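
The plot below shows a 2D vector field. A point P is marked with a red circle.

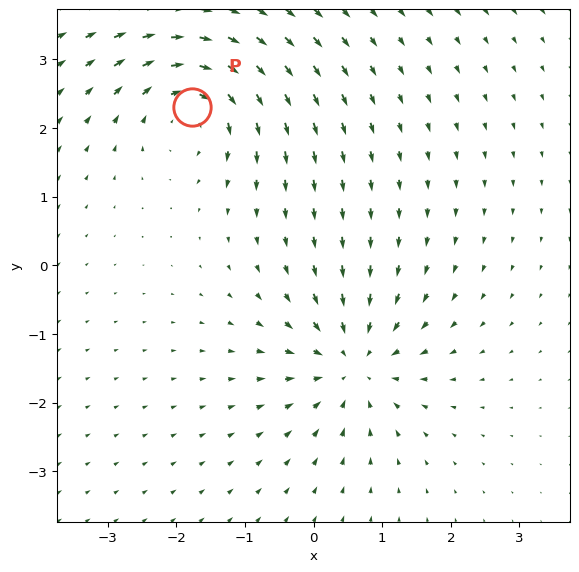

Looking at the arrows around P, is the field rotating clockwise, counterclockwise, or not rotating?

Near P at (-1.8, 2.3) the arrows circulate clockwise. The curl (z-component) there is about -5; negative curl means clockwise rotation.

clockwise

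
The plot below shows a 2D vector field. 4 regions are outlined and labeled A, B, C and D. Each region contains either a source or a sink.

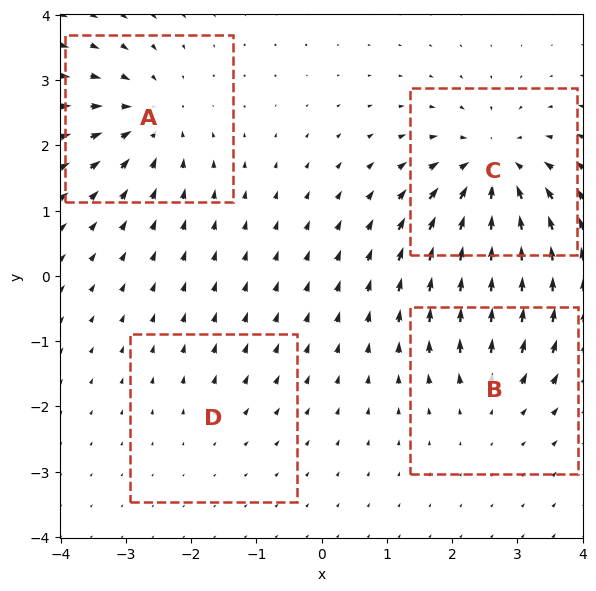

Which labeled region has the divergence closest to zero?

D

Divergence at each region's feature centre — A: about -6, B: about +4, C: about -8, D: about +2. Region D is closest to zero.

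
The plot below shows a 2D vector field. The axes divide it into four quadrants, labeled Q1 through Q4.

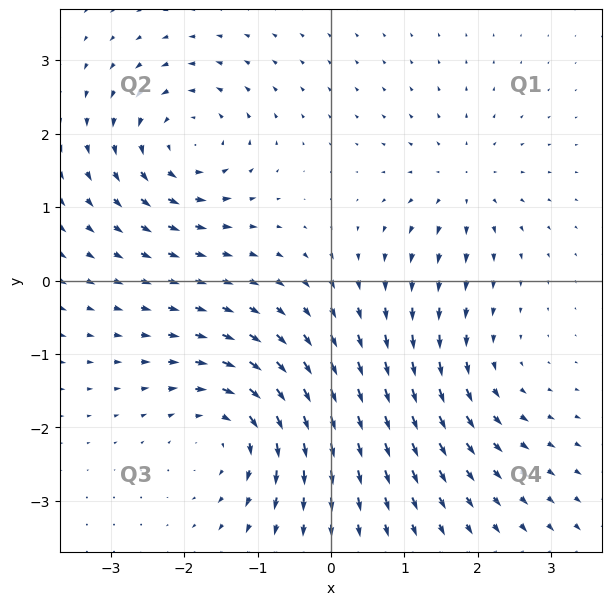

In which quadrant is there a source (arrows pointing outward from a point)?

Q1

The source sits at approximately (1.8, 1.3), which lies in quadrant Q1. The divergence there is about +4, positive as expected for a source.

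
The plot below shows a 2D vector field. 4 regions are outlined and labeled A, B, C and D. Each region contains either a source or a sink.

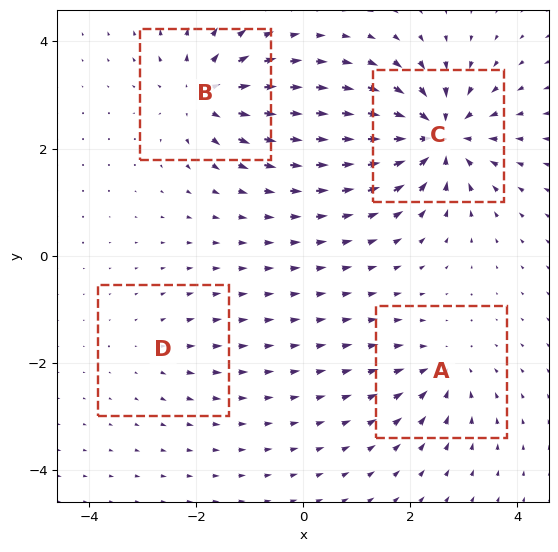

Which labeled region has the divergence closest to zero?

D

Divergence at each region's feature centre — A: about -4, B: about +6, C: about -9, D: about +2. Region D is closest to zero.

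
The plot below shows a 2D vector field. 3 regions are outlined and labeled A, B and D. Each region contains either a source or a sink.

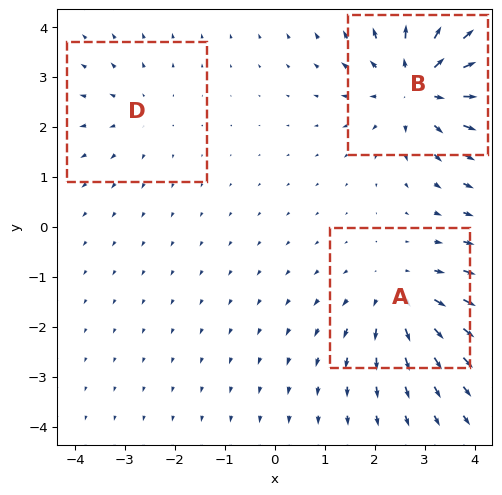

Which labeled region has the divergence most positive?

B

Divergence at each region's feature centre — A: about +3, B: about +4, D: about +2. Region B is most positive.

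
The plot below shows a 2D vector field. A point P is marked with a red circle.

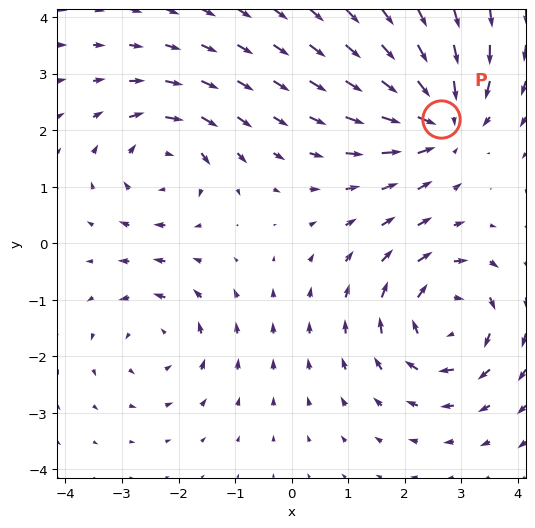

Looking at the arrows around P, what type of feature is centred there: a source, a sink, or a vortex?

At P (2.7, 2.2) the arrows converge inward. Divergence about -5, curl ≈0 — negative divergence with near-zero curl is a sink.

sink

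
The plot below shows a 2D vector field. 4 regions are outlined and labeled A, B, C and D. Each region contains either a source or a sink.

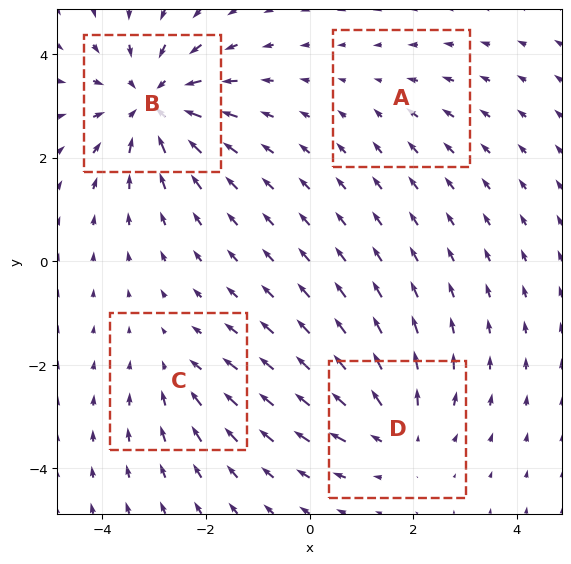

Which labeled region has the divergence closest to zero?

A

Divergence at each region's feature centre — A: about -2, B: about -6, C: about -3, D: about +4. Region A is closest to zero.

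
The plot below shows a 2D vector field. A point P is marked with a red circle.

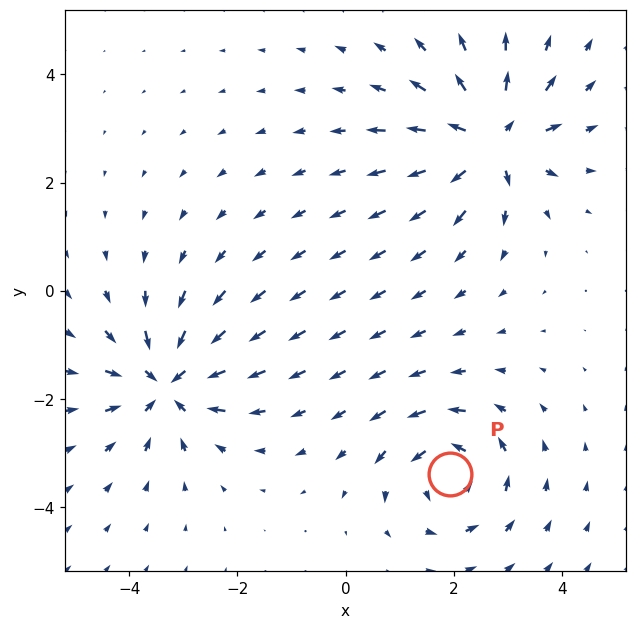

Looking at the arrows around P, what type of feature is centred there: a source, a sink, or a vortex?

At P (1.9, -3.4) the arrows circulate counterclockwise. Divergence ≈0, curl about +4 — near-zero divergence with nonzero curl is a vortex.

vortex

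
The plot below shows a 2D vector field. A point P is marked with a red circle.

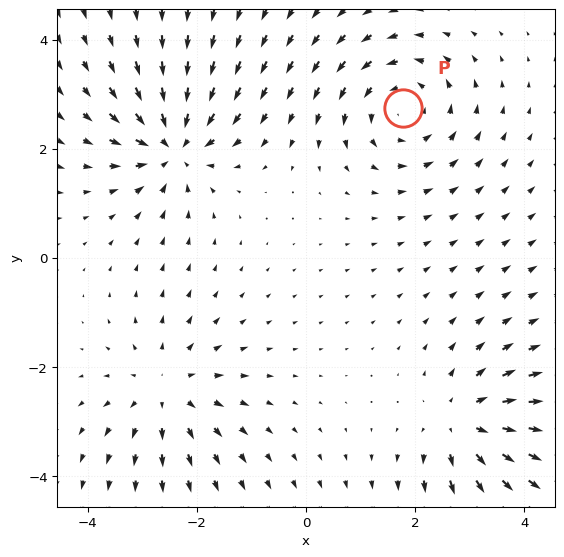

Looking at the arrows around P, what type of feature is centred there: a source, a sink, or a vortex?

vortex

At P (1.8, 2.7) the arrows circulate counterclockwise. Divergence ≈0, curl about +5 — near-zero divergence with nonzero curl is a vortex.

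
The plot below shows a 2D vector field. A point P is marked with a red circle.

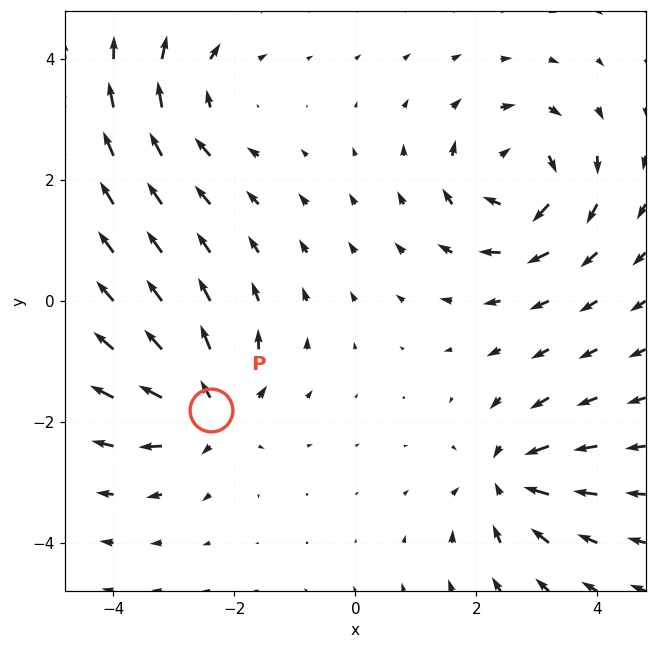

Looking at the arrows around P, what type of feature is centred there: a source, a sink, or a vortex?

source

At P (-2.4, -1.8) the arrows spread outward. Divergence about +6, curl ≈0 — positive divergence with near-zero curl is a source.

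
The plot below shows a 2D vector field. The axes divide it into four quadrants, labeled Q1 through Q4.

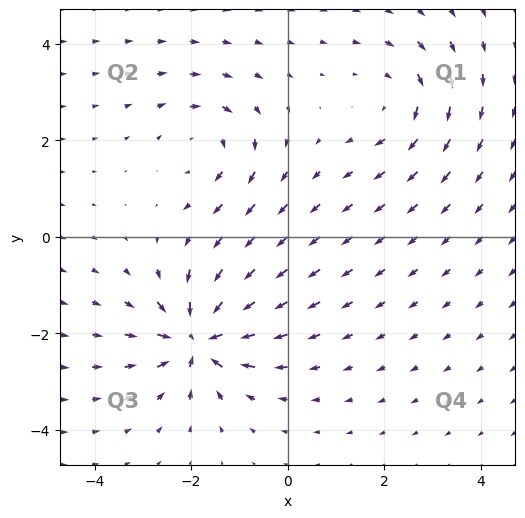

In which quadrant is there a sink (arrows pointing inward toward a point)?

The sink sits at approximately (-1.8, -2.1), which lies in quadrant Q3. The divergence there is about -6, negative as expected for a sink.

Q3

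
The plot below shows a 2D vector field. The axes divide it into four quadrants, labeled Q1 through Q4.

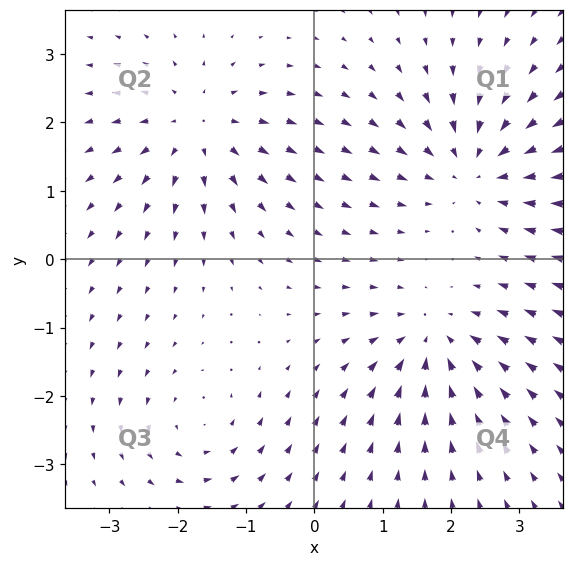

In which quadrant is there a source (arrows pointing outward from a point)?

The source sits at approximately (-1.7, 1.9), which lies in quadrant Q2. The divergence there is about +4, positive as expected for a source.

Q2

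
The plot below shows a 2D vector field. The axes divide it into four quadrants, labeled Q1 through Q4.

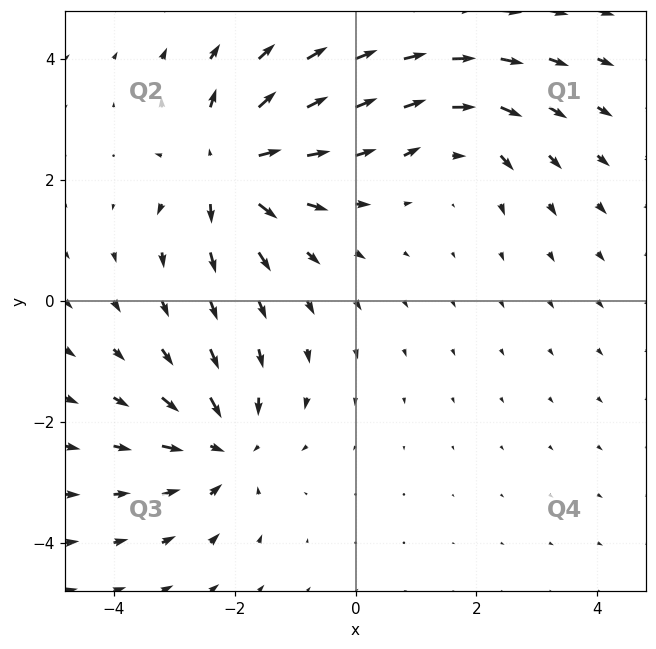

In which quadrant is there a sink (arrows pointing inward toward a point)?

Q3

The sink sits at approximately (-2.2, -2.4), which lies in quadrant Q3. The divergence there is about -4, negative as expected for a sink.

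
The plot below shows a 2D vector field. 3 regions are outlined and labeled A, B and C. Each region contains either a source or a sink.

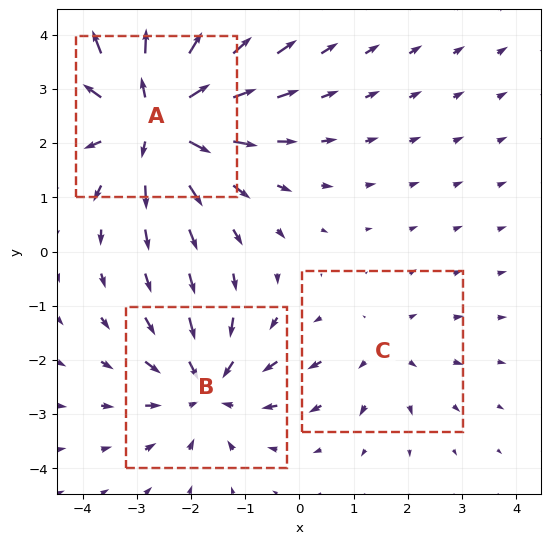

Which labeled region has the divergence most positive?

Divergence at each region's feature centre — A: about +5, B: about -3, C: about +2. Region A is most positive.

A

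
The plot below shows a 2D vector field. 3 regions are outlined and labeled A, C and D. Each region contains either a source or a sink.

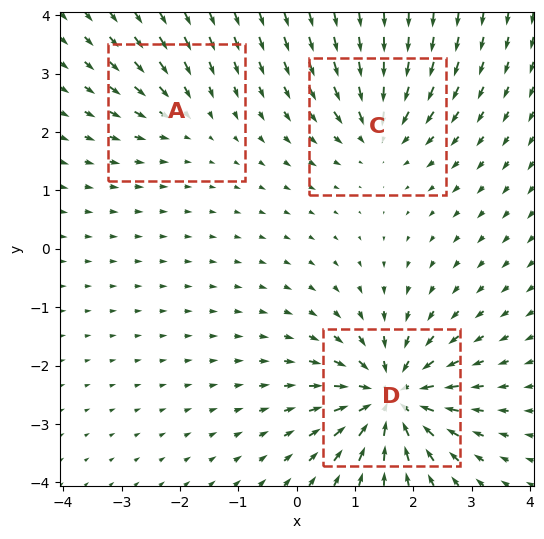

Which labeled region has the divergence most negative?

Divergence at each region's feature centre — A: about -2, C: about -4, D: about -6. Region D is most negative.

D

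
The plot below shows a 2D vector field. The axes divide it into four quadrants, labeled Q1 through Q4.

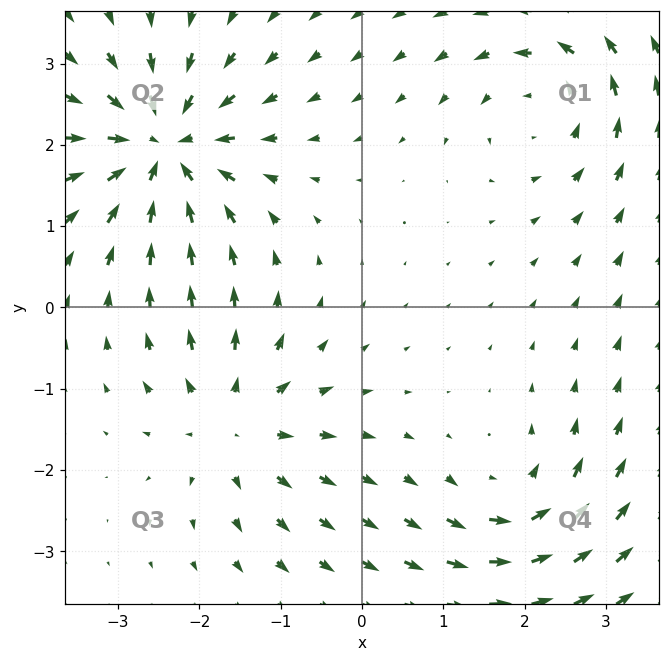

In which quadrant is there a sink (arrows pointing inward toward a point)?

The sink sits at approximately (-2.4, 2.0), which lies in quadrant Q2. The divergence there is about -6, negative as expected for a sink.

Q2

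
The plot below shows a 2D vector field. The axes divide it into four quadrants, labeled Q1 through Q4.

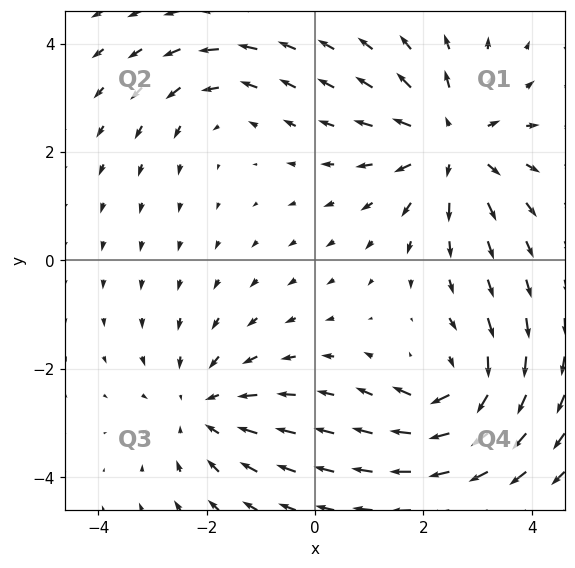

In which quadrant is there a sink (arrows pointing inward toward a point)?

The sink sits at approximately (-2.1, -2.7), which lies in quadrant Q3. The divergence there is about -3, negative as expected for a sink.

Q3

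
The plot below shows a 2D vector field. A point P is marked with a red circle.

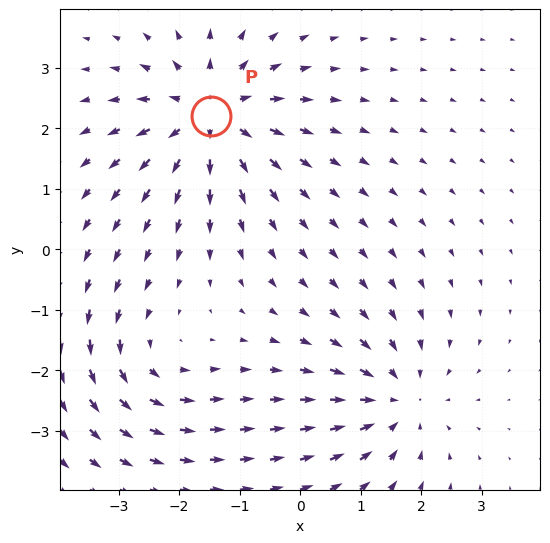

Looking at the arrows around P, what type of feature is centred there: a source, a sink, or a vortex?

At P (-1.5, 2.2) the arrows spread outward. Divergence about +6, curl ≈0 — positive divergence with near-zero curl is a source.

source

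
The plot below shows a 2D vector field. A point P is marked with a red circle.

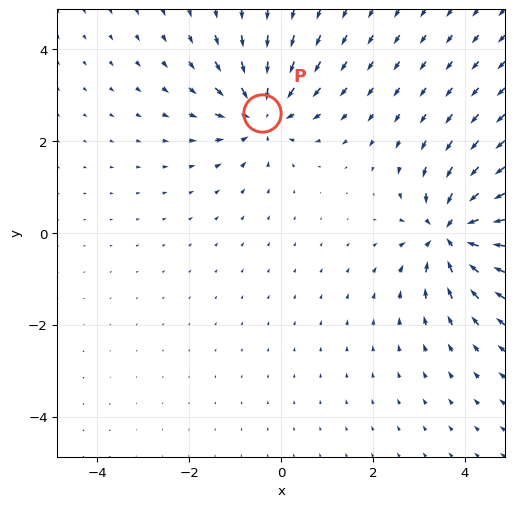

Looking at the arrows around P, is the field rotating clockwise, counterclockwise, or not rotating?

Near P at (-0.4, 2.6) the arrows show no circulation. The curl there is ≈0.

not rotating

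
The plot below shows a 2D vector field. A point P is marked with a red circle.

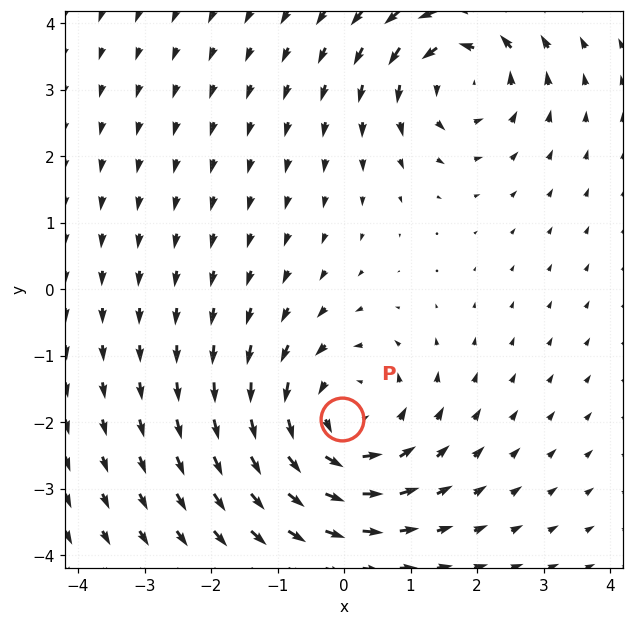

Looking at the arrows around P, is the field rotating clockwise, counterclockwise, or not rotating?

Near P at (-0.0, -1.9) the arrows circulate counterclockwise. The curl (z-component) there is about +4; positive curl means counterclockwise rotation.

counterclockwise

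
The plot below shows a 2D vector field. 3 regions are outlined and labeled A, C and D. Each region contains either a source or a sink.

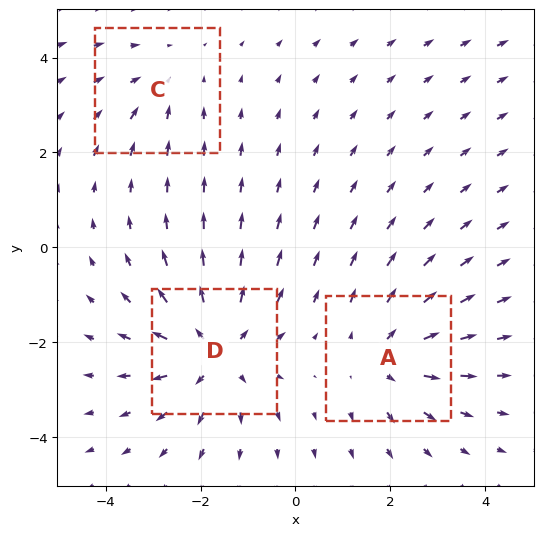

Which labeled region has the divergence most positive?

D

Divergence at each region's feature centre — A: about +3, C: about -2, D: about +4. Region D is most positive.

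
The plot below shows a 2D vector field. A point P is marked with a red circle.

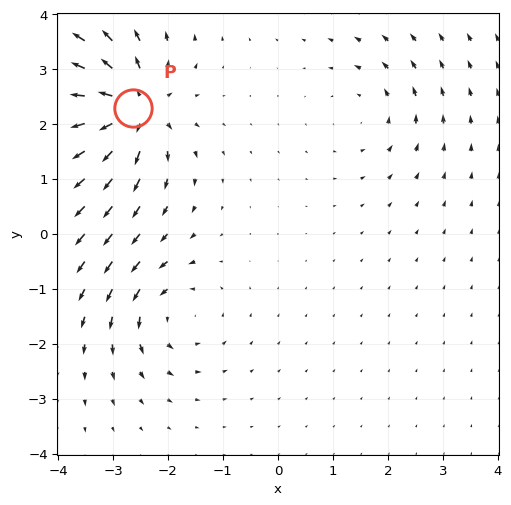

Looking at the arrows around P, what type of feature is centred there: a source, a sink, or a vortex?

source

At P (-2.6, 2.3) the arrows spread outward. Divergence about +7, curl ≈0 — positive divergence with near-zero curl is a source.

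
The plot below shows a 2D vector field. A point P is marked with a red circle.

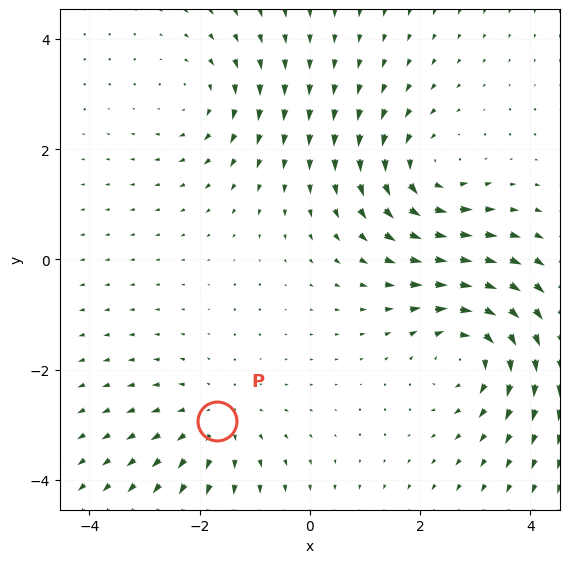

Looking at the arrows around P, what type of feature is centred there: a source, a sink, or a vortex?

source

At P (-1.7, -2.9) the arrows spread outward. Divergence about +3, curl ≈0 — positive divergence with near-zero curl is a source.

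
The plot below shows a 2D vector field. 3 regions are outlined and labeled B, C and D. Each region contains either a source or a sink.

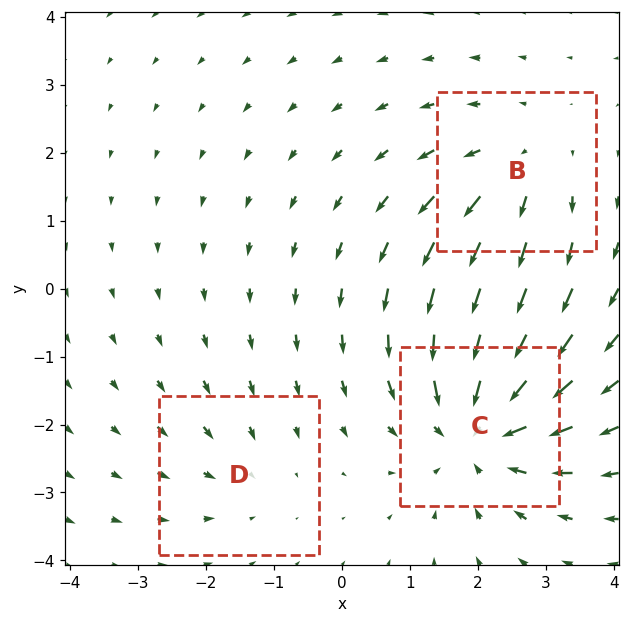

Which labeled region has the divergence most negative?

Divergence at each region's feature centre — B: about +3, C: about -5, D: about -2. Region C is most negative.

C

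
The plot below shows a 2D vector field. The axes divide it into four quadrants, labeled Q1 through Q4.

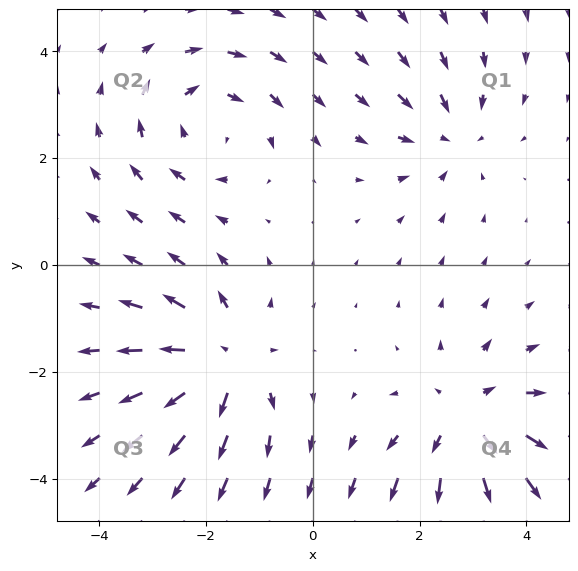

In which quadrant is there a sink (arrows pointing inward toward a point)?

Q1

The sink sits at approximately (2.6, 2.4), which lies in quadrant Q1. The divergence there is about -3, negative as expected for a sink.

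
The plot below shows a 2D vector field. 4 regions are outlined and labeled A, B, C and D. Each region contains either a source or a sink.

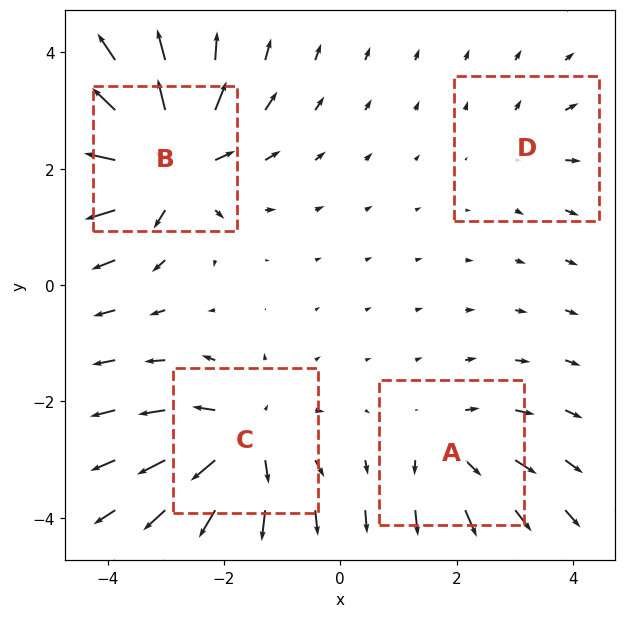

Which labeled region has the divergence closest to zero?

D

Divergence at each region's feature centre — A: about +4, B: about +9, C: about +6, D: about +2. Region D is closest to zero.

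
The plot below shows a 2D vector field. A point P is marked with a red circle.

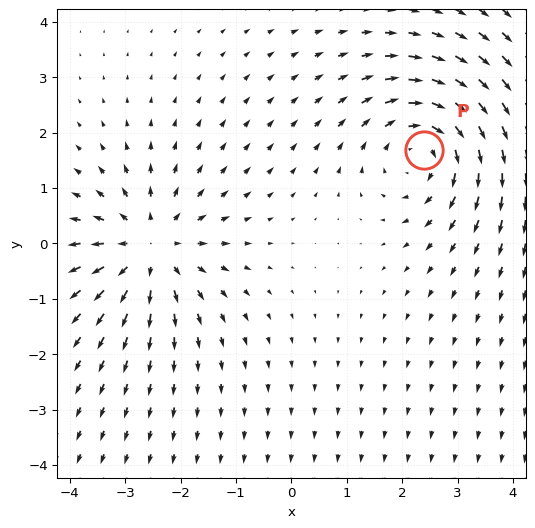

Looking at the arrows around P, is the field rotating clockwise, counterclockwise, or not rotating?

Near P at (2.4, 1.7) the arrows circulate clockwise. The curl (z-component) there is about -3; negative curl means clockwise rotation.

clockwise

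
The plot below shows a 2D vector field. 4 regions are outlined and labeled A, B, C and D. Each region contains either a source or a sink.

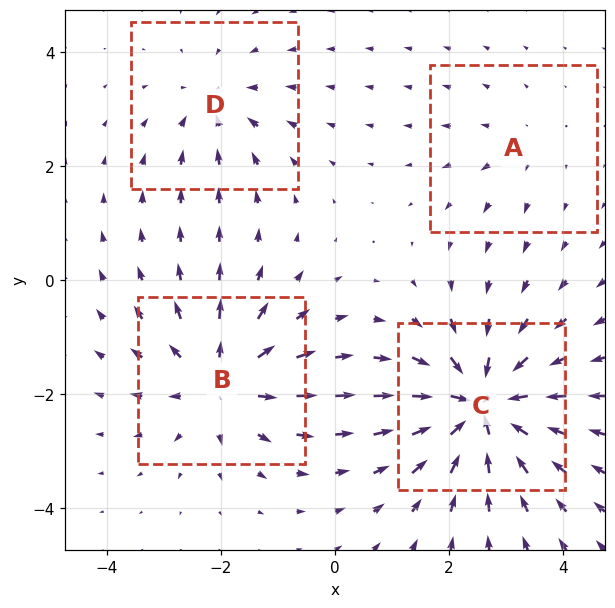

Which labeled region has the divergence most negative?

C

Divergence at each region's feature centre — A: about +2, B: about +6, C: about -8, D: about -3. Region C is most negative.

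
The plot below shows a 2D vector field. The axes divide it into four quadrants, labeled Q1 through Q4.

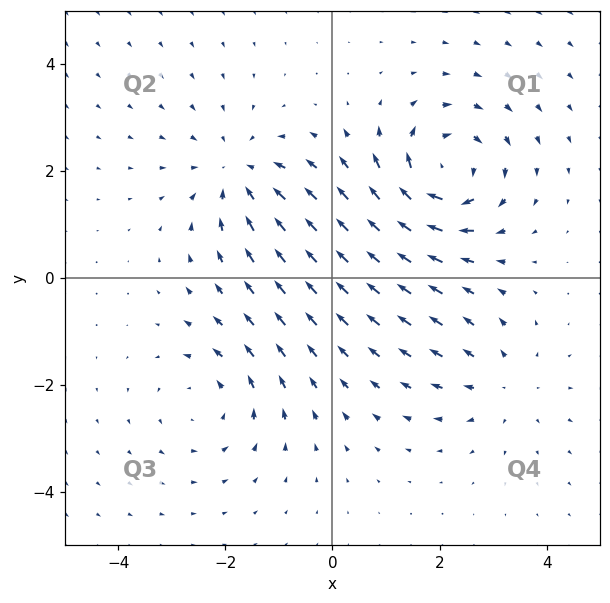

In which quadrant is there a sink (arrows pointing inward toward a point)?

Q2

The sink sits at approximately (-1.7, 1.9), which lies in quadrant Q2. The divergence there is about -4, negative as expected for a sink.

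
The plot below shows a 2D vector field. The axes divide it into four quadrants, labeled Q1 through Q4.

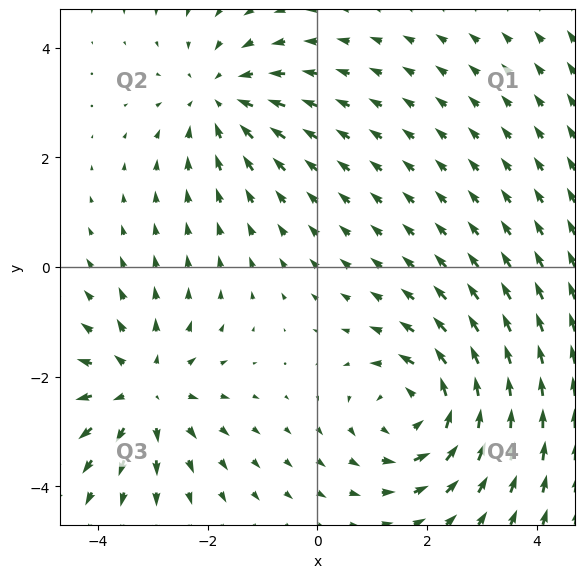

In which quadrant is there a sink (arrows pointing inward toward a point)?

Q2

The sink sits at approximately (-1.8, 3.1), which lies in quadrant Q2. The divergence there is about -3, negative as expected for a sink.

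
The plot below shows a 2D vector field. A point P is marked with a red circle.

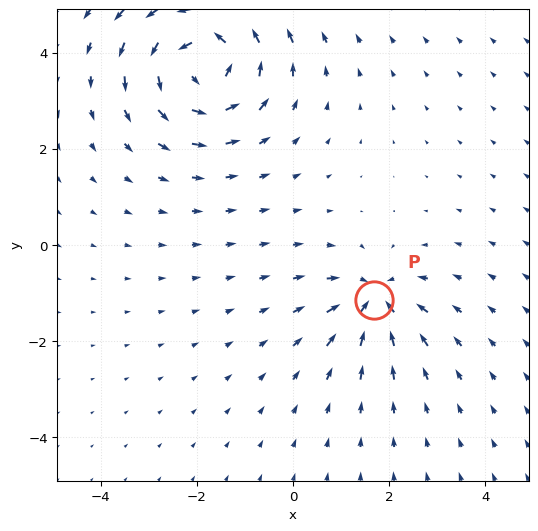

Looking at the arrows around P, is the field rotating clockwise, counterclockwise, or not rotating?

not rotating

Near P at (1.7, -1.2) the arrows show no circulation. The curl there is ≈0.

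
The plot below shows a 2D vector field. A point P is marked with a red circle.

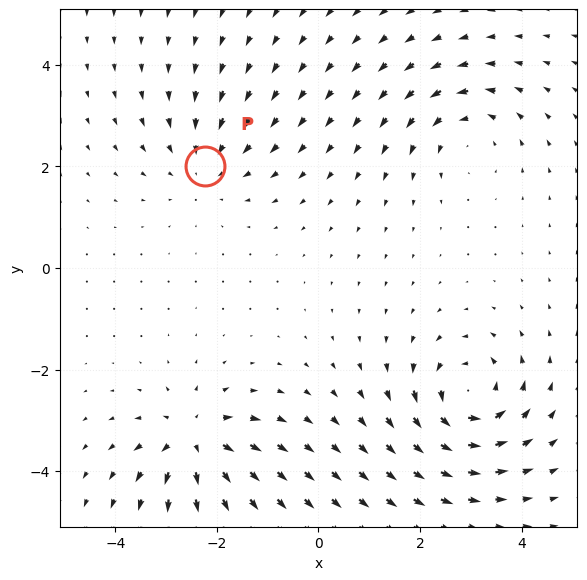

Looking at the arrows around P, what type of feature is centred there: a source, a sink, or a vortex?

At P (-2.2, 2.0) the arrows converge inward. Divergence about -3, curl ≈0 — negative divergence with near-zero curl is a sink.

sink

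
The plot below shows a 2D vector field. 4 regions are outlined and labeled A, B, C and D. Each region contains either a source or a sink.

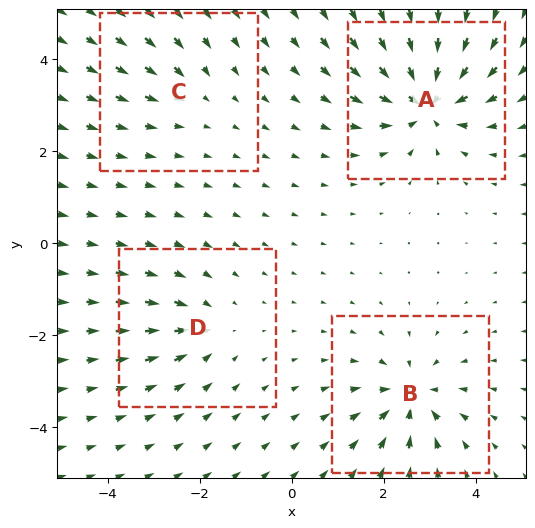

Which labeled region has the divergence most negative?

A

Divergence at each region's feature centre — A: about -8, B: about -6, C: about -2, D: about -4. Region A is most negative.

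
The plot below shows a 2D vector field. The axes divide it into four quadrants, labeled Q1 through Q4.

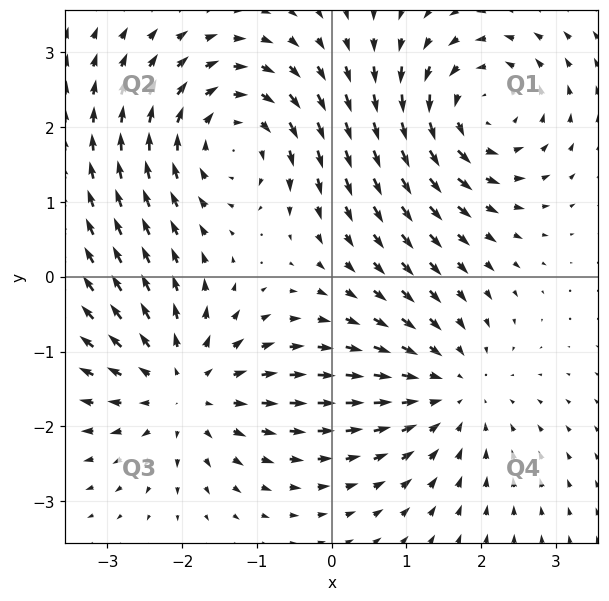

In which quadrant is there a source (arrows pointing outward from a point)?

Q3

The source sits at approximately (-2.0, -1.5), which lies in quadrant Q3. The divergence there is about +3, positive as expected for a source.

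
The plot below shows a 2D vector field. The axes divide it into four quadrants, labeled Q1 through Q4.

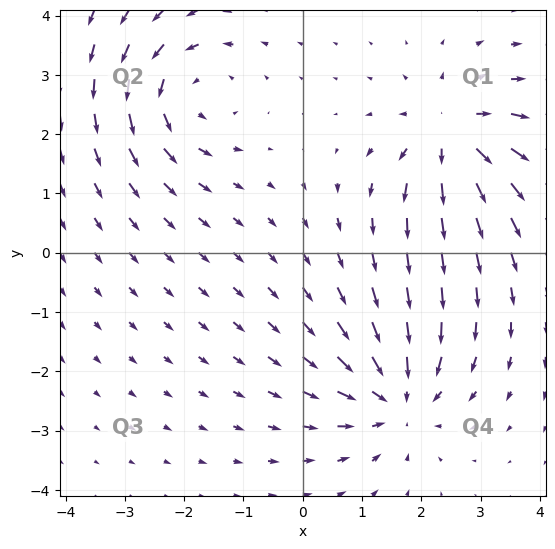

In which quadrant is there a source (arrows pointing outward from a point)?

Q1

The source sits at approximately (2.5, 2.0), which lies in quadrant Q1. The divergence there is about +4, positive as expected for a source.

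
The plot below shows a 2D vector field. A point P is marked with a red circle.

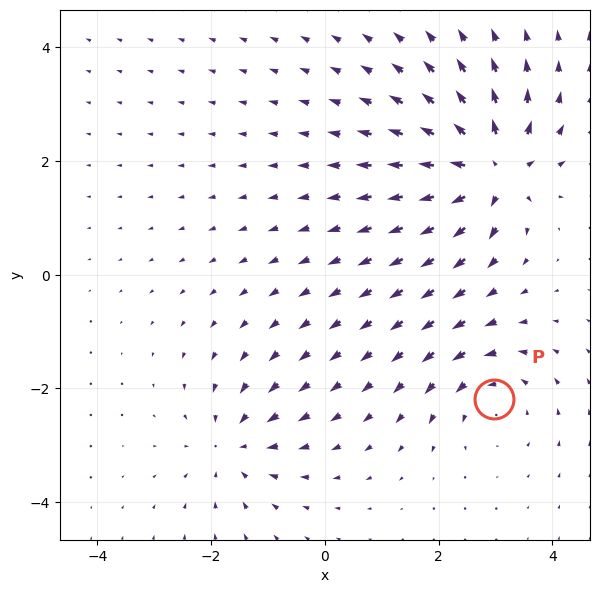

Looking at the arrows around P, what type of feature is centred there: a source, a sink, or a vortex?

vortex

At P (3.0, -2.2) the arrows circulate counterclockwise. Divergence ≈0, curl about +3 — near-zero divergence with nonzero curl is a vortex.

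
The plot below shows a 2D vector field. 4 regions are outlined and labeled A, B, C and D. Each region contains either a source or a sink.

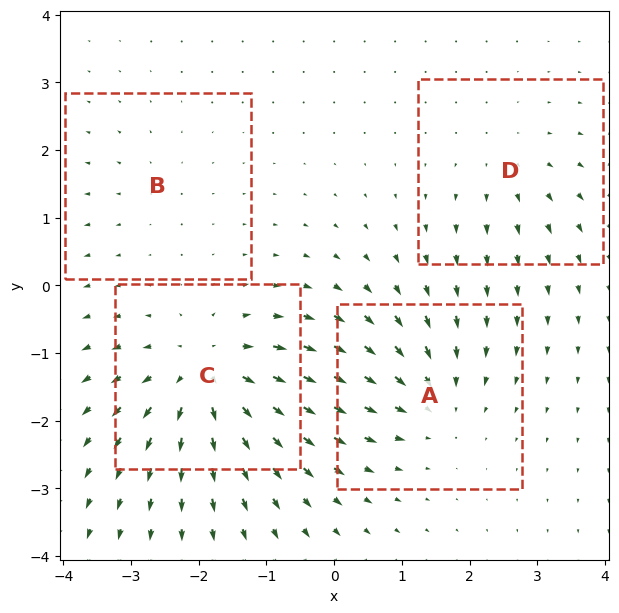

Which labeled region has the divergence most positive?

Divergence at each region's feature centre — A: about -5, B: about +2, C: about +7, D: about +3. Region C is most positive.

C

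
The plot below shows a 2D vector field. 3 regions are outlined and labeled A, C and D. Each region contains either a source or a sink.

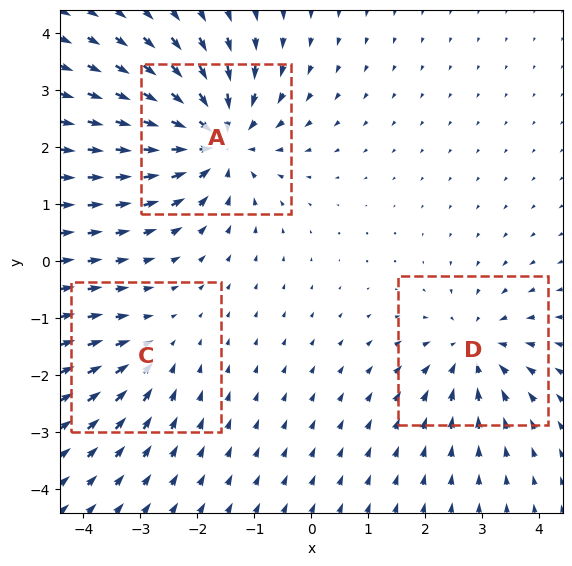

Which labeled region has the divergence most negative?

A

Divergence at each region's feature centre — A: about -5, C: about -2, D: about -3. Region A is most negative.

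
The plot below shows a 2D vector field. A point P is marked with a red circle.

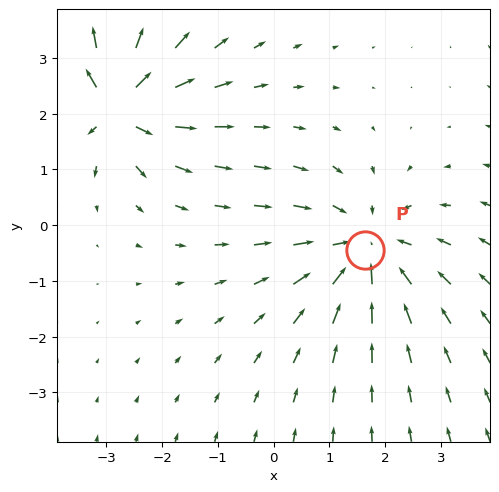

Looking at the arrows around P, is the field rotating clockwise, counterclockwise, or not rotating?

not rotating

Near P at (1.6, -0.4) the arrows show no circulation. The curl there is ≈0.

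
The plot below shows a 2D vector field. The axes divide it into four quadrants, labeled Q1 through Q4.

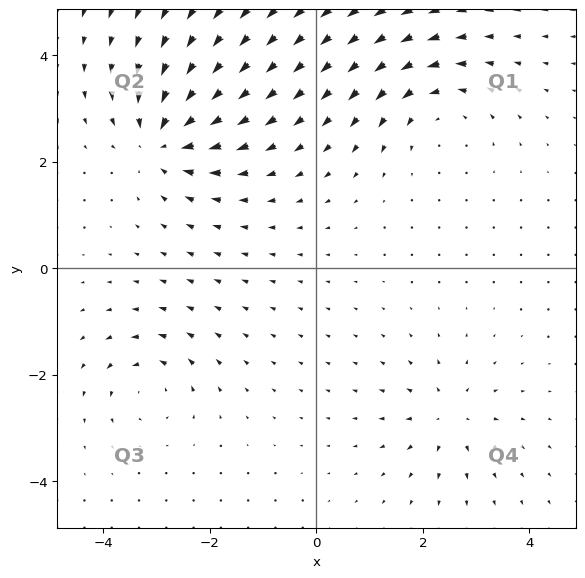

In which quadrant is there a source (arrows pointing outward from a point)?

Q4

The source sits at approximately (2.5, -2.8), which lies in quadrant Q4. The divergence there is about +4, positive as expected for a source.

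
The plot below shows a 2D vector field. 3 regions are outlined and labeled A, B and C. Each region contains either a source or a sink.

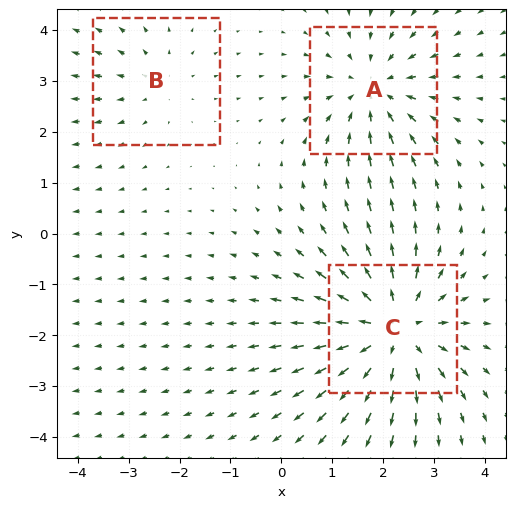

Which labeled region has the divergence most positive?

C

Divergence at each region's feature centre — A: about -3, B: about +2, C: about +4. Region C is most positive.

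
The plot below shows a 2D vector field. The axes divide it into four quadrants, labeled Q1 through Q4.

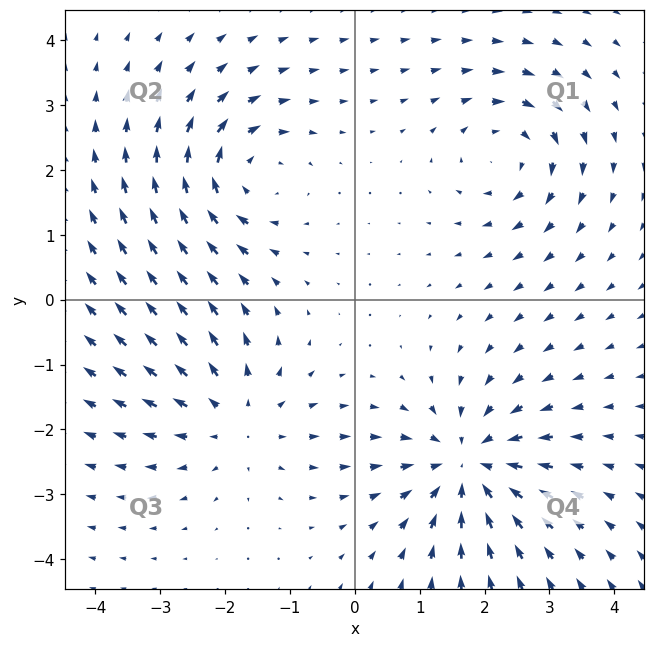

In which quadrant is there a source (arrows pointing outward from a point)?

Q3

The source sits at approximately (-1.8, -1.8), which lies in quadrant Q3. The divergence there is about +3, positive as expected for a source.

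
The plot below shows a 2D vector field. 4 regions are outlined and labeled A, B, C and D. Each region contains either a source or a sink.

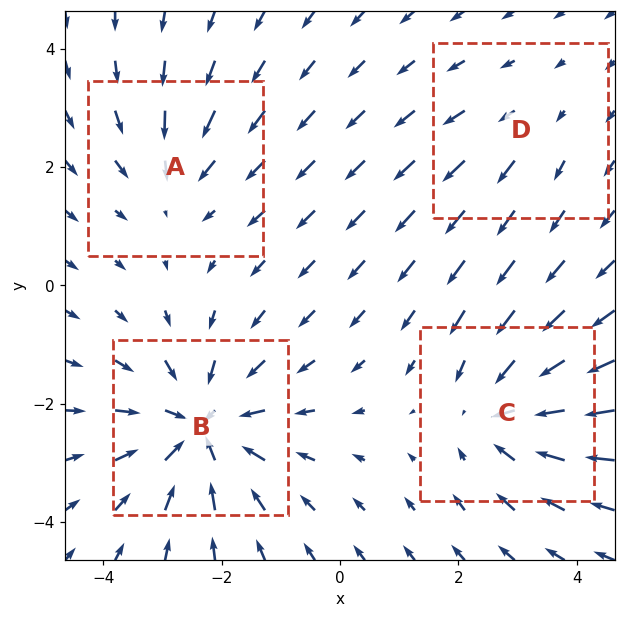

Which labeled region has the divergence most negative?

Divergence at each region's feature centre — A: about -3, B: about -6, C: about -4, D: about +2. Region B is most negative.

B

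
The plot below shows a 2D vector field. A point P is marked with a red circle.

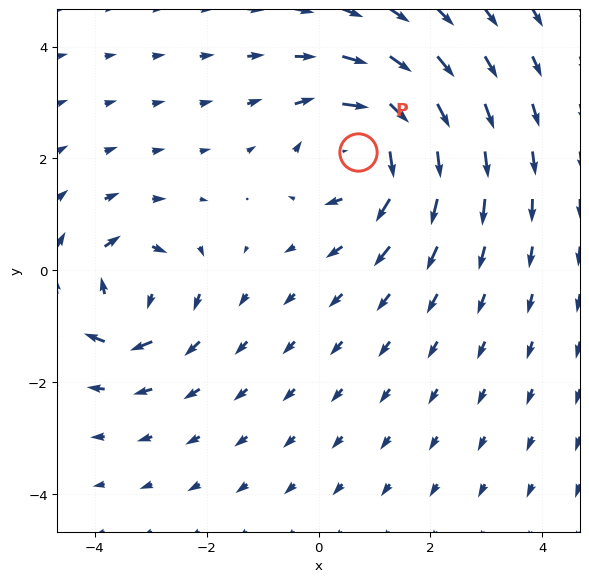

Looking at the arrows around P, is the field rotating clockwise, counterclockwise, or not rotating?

clockwise

Near P at (0.7, 2.1) the arrows circulate clockwise. The curl (z-component) there is about -5; negative curl means clockwise rotation.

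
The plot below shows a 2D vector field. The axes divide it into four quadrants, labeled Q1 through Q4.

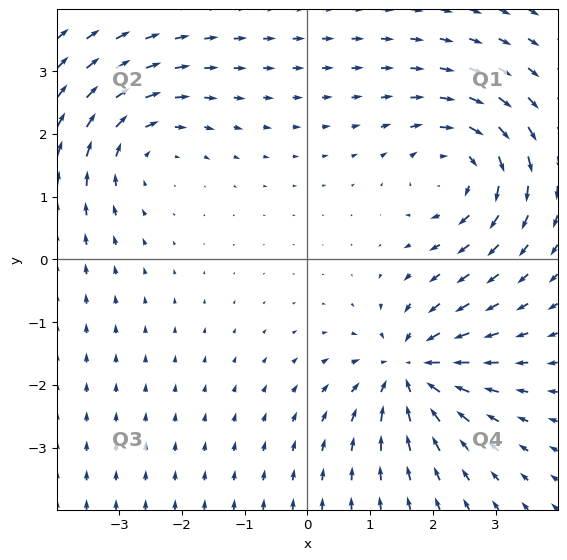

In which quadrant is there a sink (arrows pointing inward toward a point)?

Q4

The sink sits at approximately (1.6, -1.8), which lies in quadrant Q4. The divergence there is about -6, negative as expected for a sink.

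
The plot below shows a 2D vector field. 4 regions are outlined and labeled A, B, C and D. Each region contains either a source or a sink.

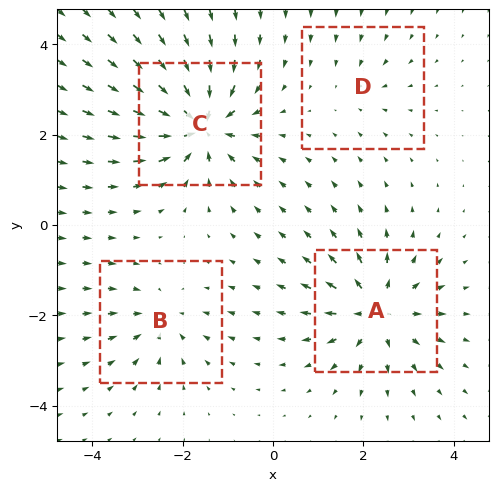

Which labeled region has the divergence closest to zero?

Divergence at each region's feature centre — A: about +6, B: about -4, C: about -8, D: about -2. Region D is closest to zero.

D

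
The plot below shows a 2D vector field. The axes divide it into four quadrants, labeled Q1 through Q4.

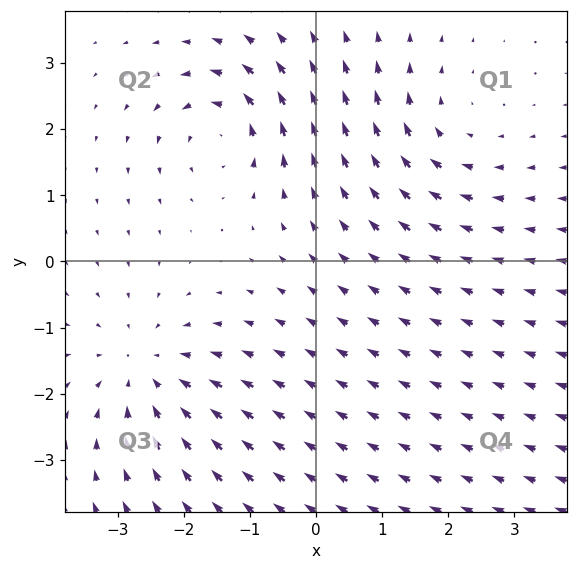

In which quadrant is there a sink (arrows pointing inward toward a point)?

Q3

The sink sits at approximately (-2.6, -1.7), which lies in quadrant Q3. The divergence there is about -3, negative as expected for a sink.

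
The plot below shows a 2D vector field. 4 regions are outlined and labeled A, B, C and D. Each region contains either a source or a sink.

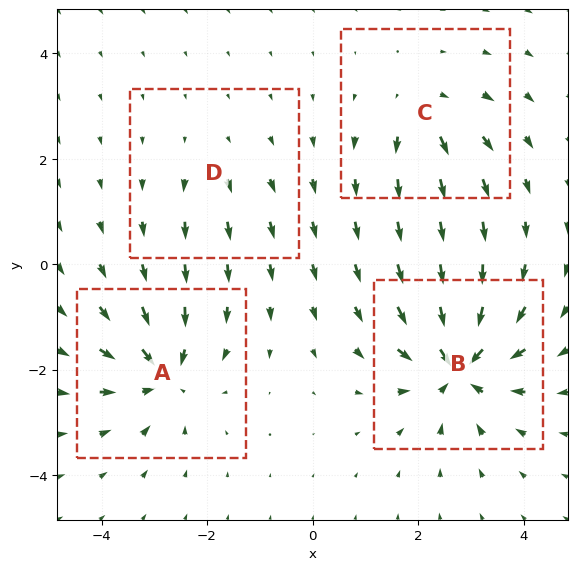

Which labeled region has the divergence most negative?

B

Divergence at each region's feature centre — A: about -7, B: about -9, C: about +4, D: about +2. Region B is most negative.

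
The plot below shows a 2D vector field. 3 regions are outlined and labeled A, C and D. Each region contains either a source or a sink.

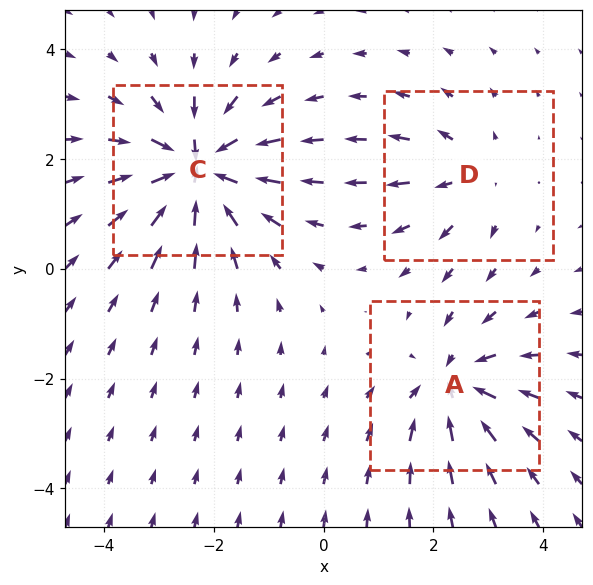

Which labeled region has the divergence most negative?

C

Divergence at each region's feature centre — A: about -4, C: about -5, D: about +2. Region C is most negative.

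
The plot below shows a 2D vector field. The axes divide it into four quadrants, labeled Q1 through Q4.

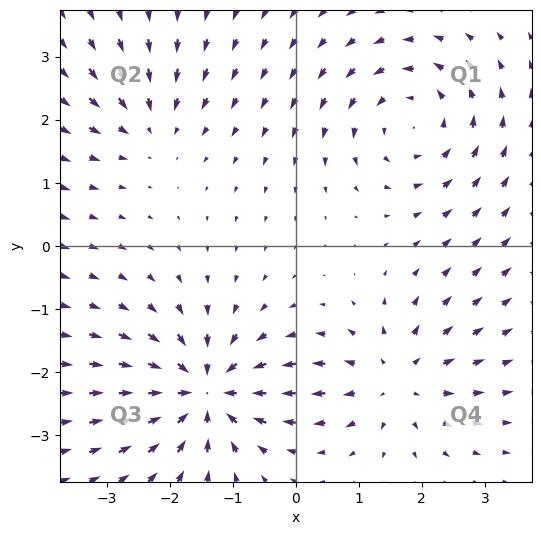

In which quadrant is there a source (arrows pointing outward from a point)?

Q4

The source sits at approximately (1.6, -2.1), which lies in quadrant Q4. The divergence there is about +4, positive as expected for a source.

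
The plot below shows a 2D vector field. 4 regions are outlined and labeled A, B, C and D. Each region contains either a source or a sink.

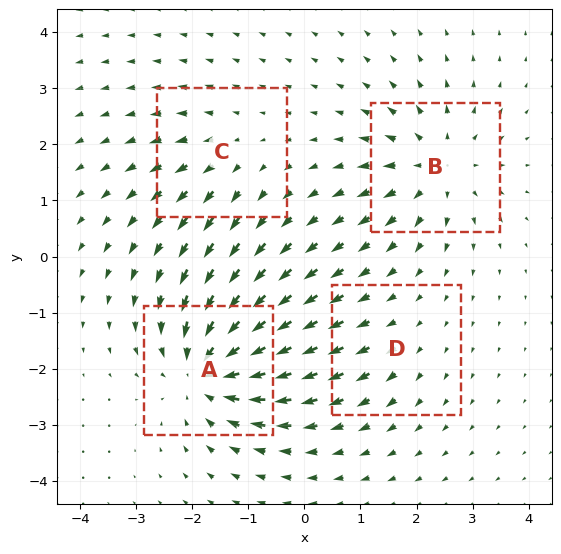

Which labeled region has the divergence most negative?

Divergence at each region's feature centre — A: about -7, B: about +6, C: about +3, D: about +2. Region A is most negative.

A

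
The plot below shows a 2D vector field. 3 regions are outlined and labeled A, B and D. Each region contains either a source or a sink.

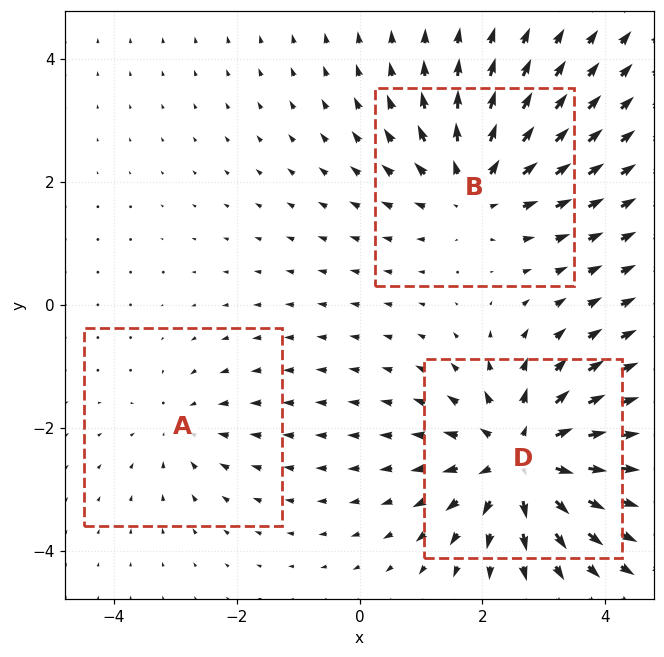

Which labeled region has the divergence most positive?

Divergence at each region's feature centre — A: about -2, B: about +3, D: about +5. Region D is most positive.

D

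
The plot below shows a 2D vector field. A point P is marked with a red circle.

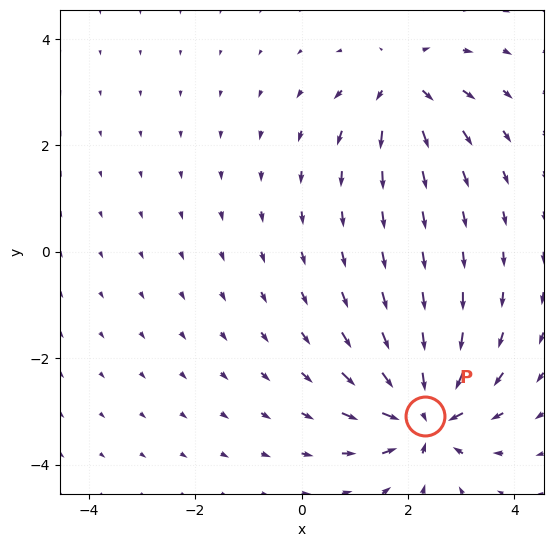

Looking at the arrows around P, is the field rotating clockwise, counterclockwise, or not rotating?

Near P at (2.3, -3.1) the arrows show no circulation. The curl there is ≈0.

not rotating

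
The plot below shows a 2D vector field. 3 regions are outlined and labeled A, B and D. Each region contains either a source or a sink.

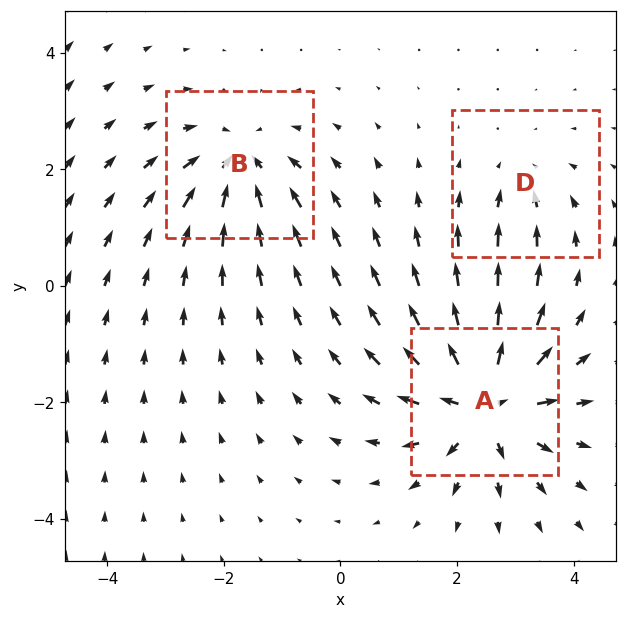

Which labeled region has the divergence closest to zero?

Divergence at each region's feature centre — A: about +6, B: about -4, D: about -2. Region D is closest to zero.

D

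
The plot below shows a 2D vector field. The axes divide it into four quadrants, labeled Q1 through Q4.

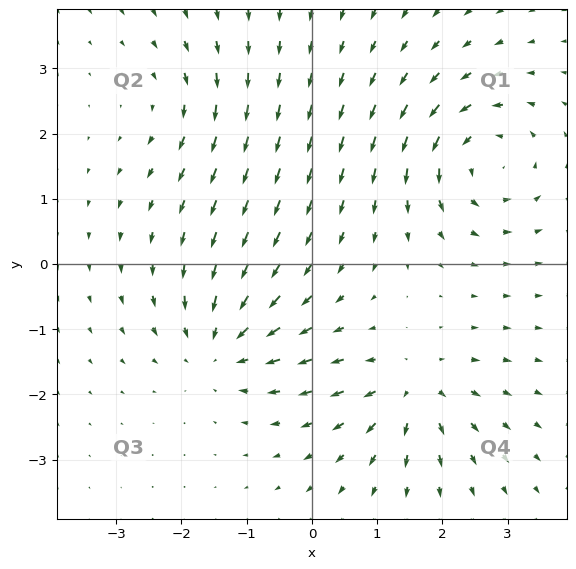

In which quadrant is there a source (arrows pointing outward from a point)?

The source sits at approximately (1.6, -1.9), which lies in quadrant Q4. The divergence there is about +6, positive as expected for a source.

Q4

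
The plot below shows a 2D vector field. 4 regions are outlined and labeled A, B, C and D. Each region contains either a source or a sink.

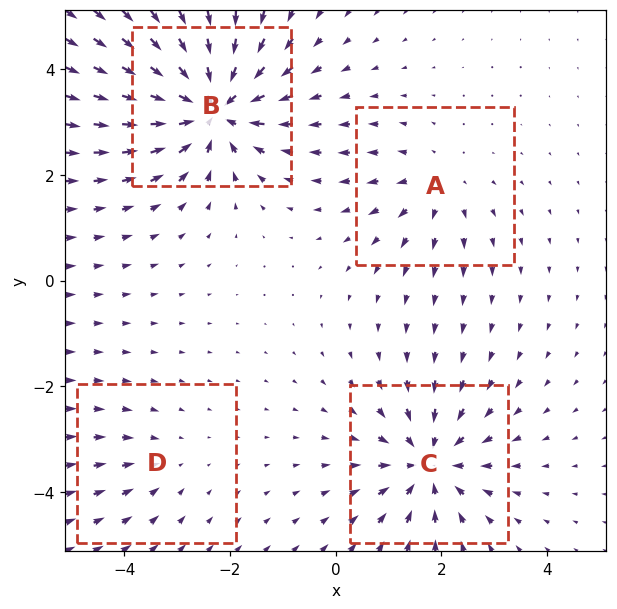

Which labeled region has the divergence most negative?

B

Divergence at each region's feature centre — A: about +3, B: about -8, C: about -6, D: about -2. Region B is most negative.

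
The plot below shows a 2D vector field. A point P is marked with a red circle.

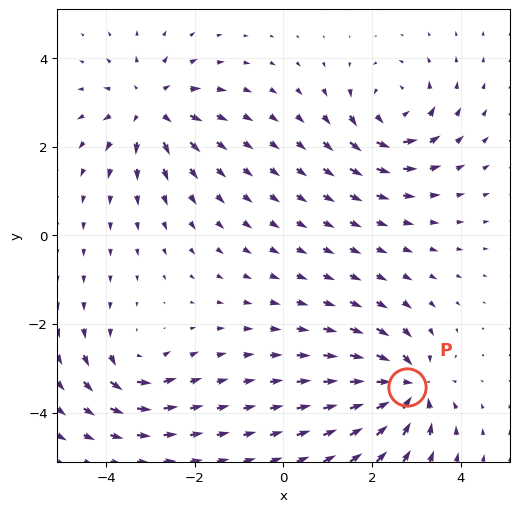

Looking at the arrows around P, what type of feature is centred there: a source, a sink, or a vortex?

sink

At P (2.8, -3.4) the arrows converge inward. Divergence about -5, curl ≈0 — negative divergence with near-zero curl is a sink.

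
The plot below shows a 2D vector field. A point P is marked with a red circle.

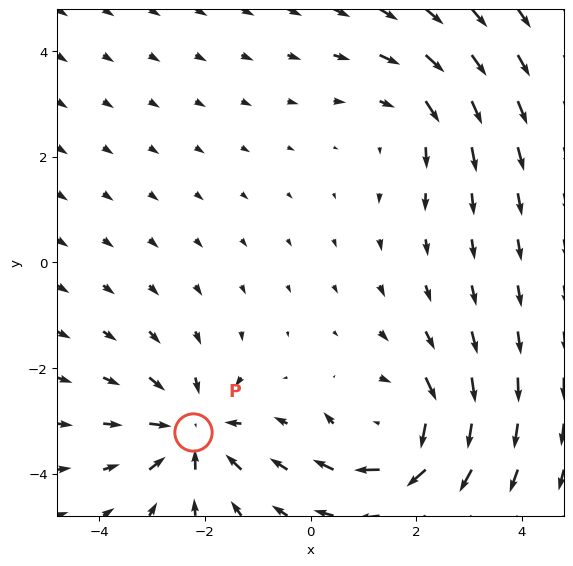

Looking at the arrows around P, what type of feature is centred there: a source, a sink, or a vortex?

At P (-2.2, -3.2) the arrows converge inward. Divergence about -5, curl ≈0 — negative divergence with near-zero curl is a sink.

sink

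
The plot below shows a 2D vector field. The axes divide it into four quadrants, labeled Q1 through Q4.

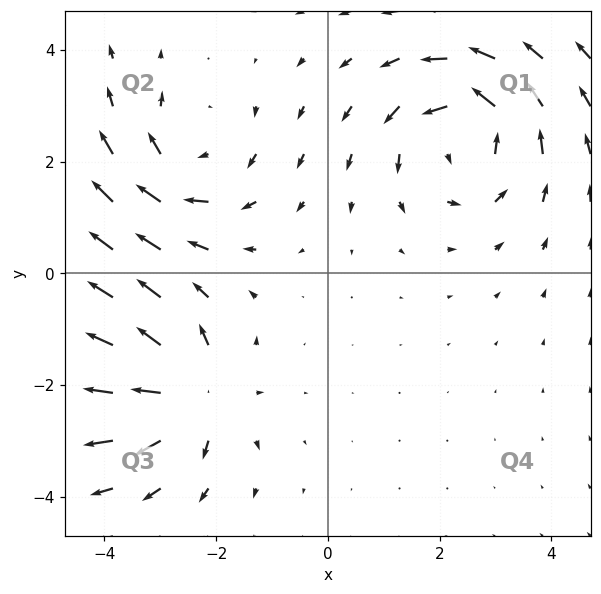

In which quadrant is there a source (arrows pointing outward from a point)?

Q3

The source sits at approximately (-2.4, -2.2), which lies in quadrant Q3. The divergence there is about +5, positive as expected for a source.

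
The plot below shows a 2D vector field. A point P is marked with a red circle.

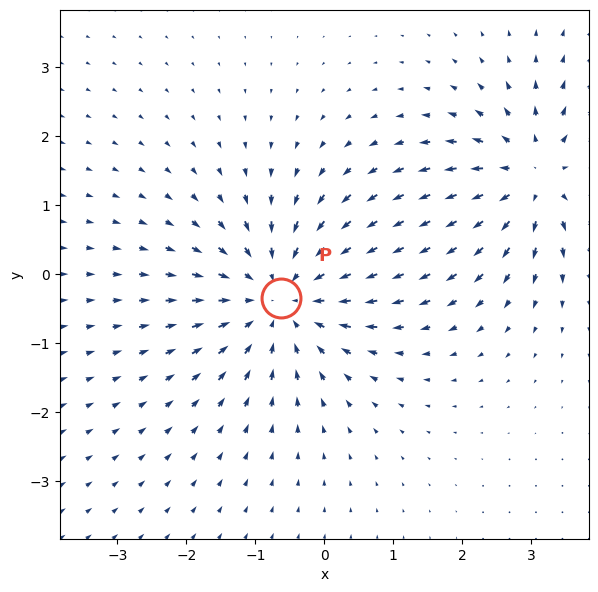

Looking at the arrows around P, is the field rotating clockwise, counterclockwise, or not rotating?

Near P at (-0.6, -0.3) the arrows show no circulation. The curl there is ≈0.

not rotating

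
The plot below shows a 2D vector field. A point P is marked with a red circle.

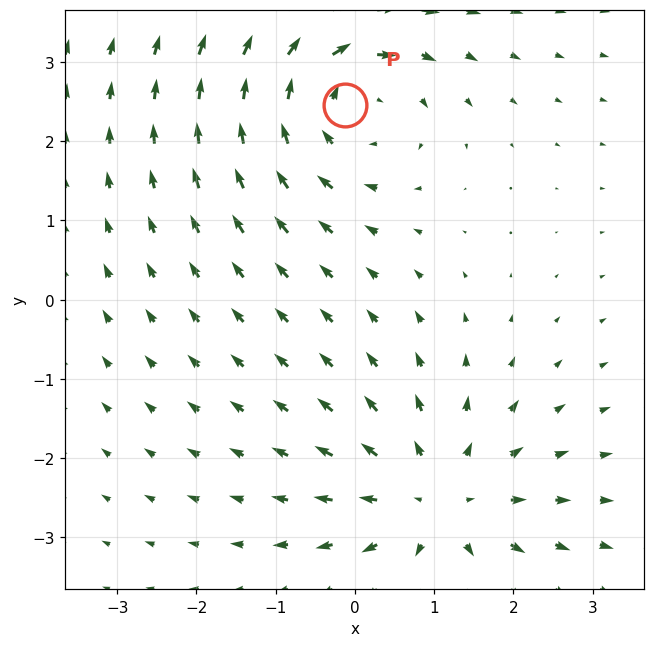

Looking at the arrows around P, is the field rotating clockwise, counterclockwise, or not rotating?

clockwise

Near P at (-0.1, 2.5) the arrows circulate clockwise. The curl (z-component) there is about -4; negative curl means clockwise rotation.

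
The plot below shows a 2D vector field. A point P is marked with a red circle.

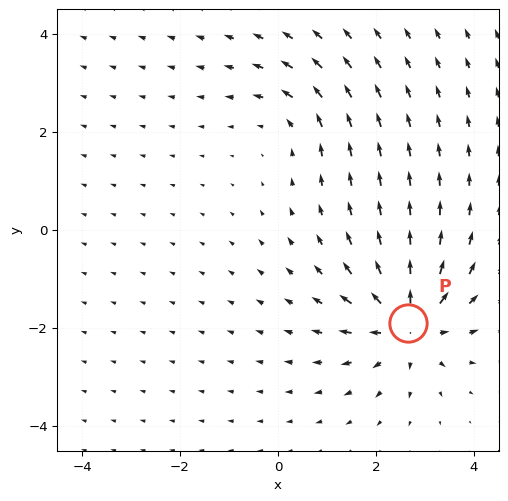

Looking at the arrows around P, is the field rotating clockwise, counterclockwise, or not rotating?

Near P at (2.6, -1.9) the arrows show no circulation. The curl there is ≈0.

not rotating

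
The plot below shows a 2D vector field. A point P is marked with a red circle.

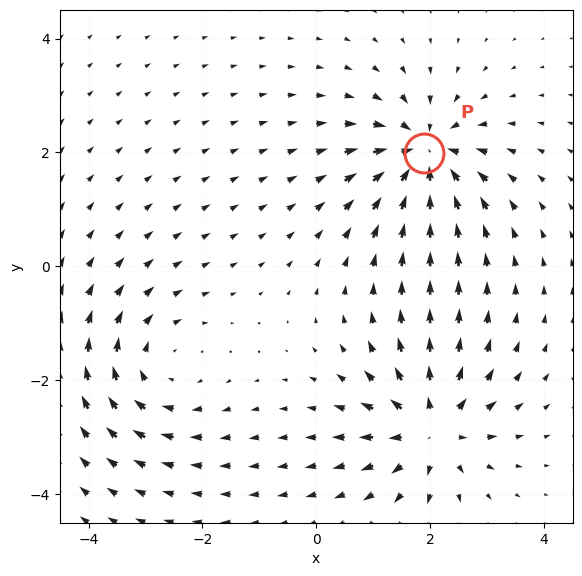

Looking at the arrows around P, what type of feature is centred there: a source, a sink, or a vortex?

At P (1.9, 2.0) the arrows converge inward. Divergence about -6, curl ≈0 — negative divergence with near-zero curl is a sink.

sink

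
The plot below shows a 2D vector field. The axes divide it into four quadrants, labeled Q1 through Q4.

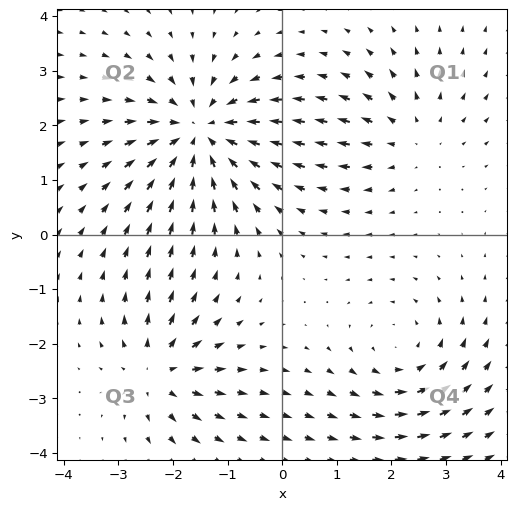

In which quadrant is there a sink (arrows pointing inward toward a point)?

Q2

The sink sits at approximately (-1.5, 1.9), which lies in quadrant Q2. The divergence there is about -5, negative as expected for a sink.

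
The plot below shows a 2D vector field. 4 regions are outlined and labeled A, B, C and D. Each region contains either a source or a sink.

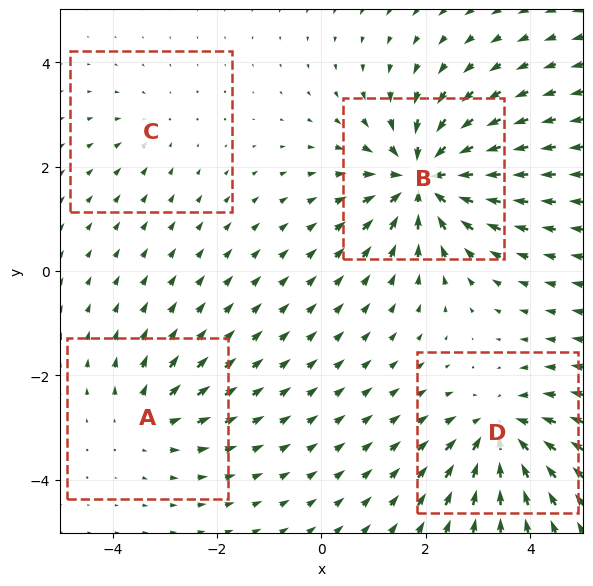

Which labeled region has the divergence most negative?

B

Divergence at each region's feature centre — A: about +3, B: about -8, C: about -2, D: about -5. Region B is most negative.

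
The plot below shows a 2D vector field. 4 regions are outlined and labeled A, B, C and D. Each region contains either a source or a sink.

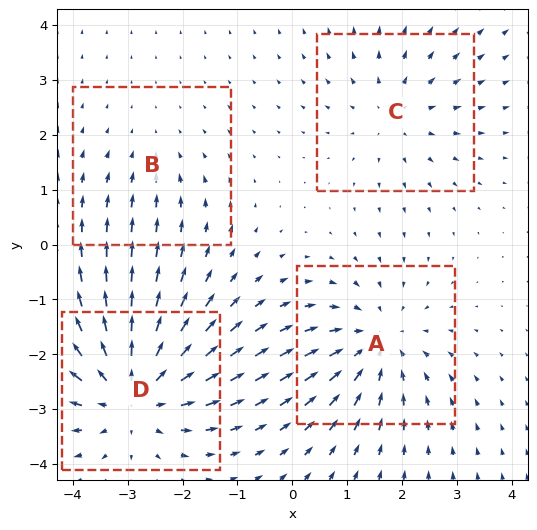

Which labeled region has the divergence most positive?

Divergence at each region's feature centre — A: about -4, B: about -2, C: about +3, D: about +6. Region D is most positive.

D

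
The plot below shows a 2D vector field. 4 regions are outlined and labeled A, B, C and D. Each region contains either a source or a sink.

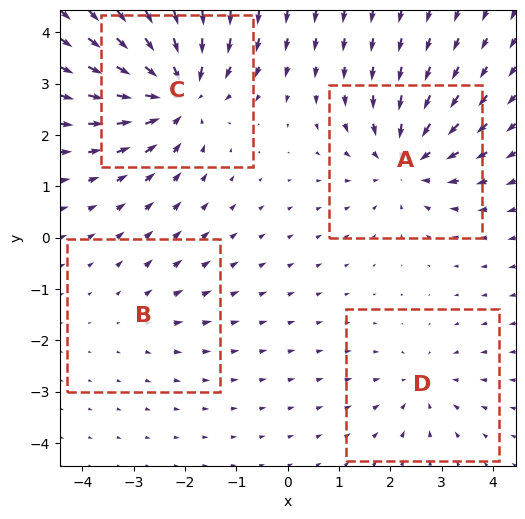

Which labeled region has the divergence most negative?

C

Divergence at each region's feature centre — A: about -5, B: about +2, C: about -7, D: about -3. Region C is most negative.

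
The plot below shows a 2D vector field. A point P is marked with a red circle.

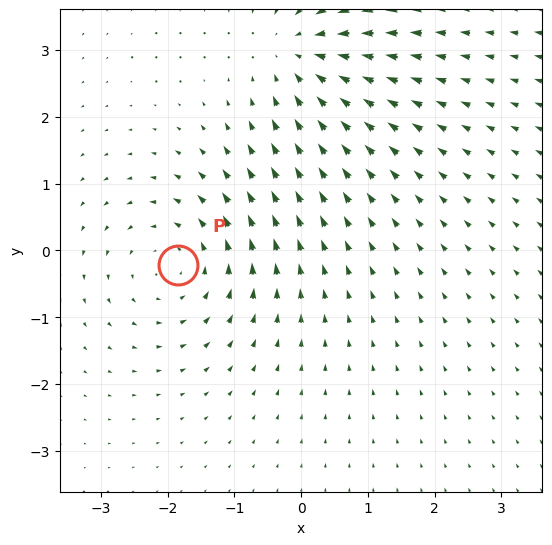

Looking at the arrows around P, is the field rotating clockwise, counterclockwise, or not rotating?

counterclockwise

Near P at (-1.8, -0.2) the arrows circulate counterclockwise. The curl (z-component) there is about +4; positive curl means counterclockwise rotation.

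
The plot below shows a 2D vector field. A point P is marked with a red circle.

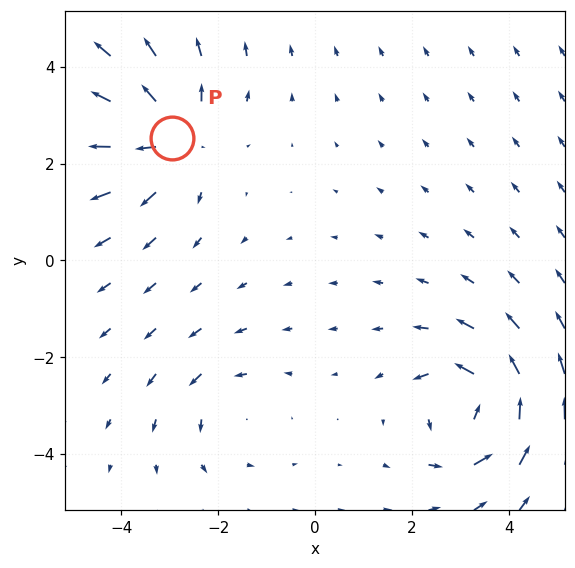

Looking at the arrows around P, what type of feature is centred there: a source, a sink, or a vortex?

source

At P (-3.0, 2.5) the arrows spread outward. Divergence about +5, curl ≈0 — positive divergence with near-zero curl is a source.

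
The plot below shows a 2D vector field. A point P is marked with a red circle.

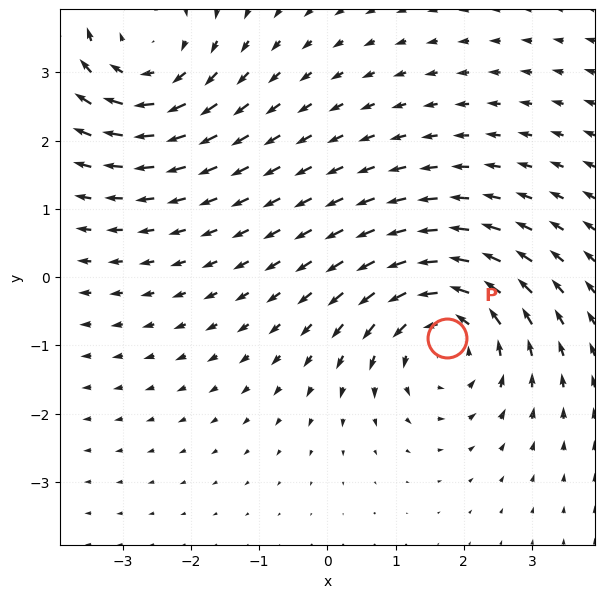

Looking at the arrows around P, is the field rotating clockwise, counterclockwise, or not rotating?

Near P at (1.7, -0.9) the arrows circulate counterclockwise. The curl (z-component) there is about +3; positive curl means counterclockwise rotation.

counterclockwise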